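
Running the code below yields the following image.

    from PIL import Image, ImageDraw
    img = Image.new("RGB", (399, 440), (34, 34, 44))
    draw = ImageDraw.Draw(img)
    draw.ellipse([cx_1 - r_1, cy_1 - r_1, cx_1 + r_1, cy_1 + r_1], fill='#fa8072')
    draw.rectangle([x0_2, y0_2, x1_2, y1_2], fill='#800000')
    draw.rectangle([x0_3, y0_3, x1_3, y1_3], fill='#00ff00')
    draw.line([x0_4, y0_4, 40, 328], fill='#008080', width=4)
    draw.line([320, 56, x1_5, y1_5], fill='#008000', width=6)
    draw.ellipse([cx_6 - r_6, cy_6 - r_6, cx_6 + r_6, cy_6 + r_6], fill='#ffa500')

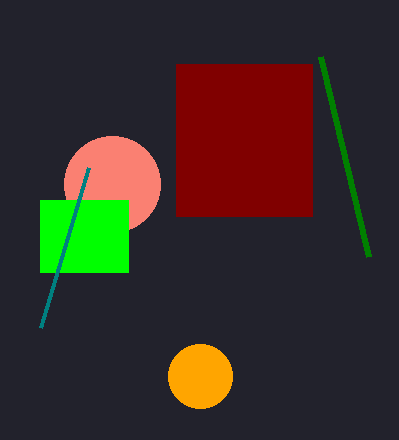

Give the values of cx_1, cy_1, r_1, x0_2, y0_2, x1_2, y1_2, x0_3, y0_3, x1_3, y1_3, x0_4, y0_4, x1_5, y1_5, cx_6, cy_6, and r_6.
cx_1 = 112; cy_1 = 184; r_1 = 48; x0_2 = 176; y0_2 = 64; x1_2 = 312; y1_2 = 216; x0_3 = 40; y0_3 = 200; x1_3 = 128; y1_3 = 272; x0_4 = 88; y0_4 = 168; x1_5 = 368; y1_5 = 256; cx_6 = 200; cy_6 = 376; r_6 = 32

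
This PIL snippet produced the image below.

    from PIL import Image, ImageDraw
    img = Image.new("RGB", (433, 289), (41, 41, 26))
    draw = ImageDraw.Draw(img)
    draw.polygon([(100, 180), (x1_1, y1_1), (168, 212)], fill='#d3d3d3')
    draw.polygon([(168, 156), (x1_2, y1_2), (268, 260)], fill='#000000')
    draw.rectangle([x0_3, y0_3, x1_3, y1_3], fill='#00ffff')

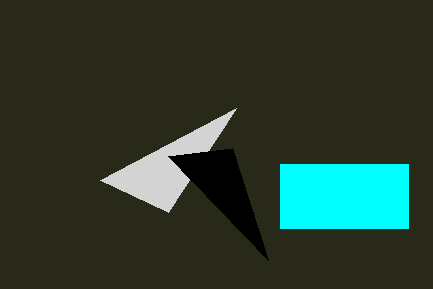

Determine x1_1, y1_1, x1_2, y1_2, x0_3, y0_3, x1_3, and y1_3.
x1_1 = 236
y1_1 = 108
x1_2 = 232
y1_2 = 148
x0_3 = 280
y0_3 = 164
x1_3 = 408
y1_3 = 228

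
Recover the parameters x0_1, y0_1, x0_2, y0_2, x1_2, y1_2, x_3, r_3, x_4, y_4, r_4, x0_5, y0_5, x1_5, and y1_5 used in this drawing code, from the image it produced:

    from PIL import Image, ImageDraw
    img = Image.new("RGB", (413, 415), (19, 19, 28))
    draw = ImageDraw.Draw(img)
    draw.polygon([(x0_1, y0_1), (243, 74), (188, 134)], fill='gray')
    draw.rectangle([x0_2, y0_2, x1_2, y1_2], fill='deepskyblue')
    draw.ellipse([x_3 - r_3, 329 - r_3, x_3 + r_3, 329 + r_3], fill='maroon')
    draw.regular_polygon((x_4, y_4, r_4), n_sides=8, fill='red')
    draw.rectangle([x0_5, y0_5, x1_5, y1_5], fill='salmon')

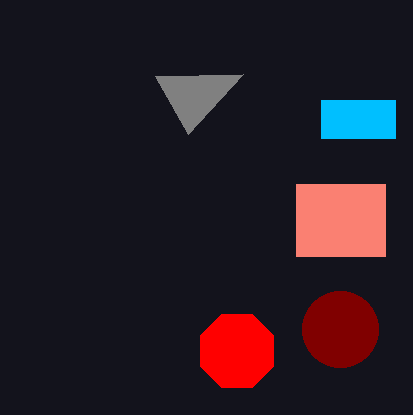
x0_1 = 155
y0_1 = 76
x0_2 = 321
y0_2 = 100
x1_2 = 395
y1_2 = 138
x_3 = 340
r_3 = 38
x_4 = 237
y_4 = 351
r_4 = 40
x0_5 = 296
y0_5 = 184
x1_5 = 385
y1_5 = 256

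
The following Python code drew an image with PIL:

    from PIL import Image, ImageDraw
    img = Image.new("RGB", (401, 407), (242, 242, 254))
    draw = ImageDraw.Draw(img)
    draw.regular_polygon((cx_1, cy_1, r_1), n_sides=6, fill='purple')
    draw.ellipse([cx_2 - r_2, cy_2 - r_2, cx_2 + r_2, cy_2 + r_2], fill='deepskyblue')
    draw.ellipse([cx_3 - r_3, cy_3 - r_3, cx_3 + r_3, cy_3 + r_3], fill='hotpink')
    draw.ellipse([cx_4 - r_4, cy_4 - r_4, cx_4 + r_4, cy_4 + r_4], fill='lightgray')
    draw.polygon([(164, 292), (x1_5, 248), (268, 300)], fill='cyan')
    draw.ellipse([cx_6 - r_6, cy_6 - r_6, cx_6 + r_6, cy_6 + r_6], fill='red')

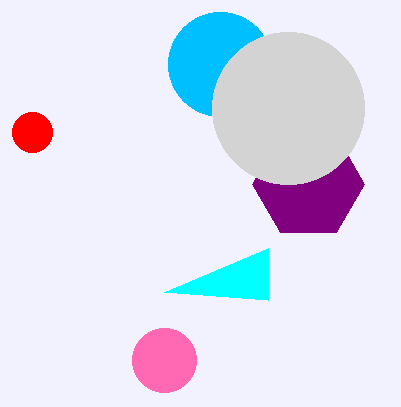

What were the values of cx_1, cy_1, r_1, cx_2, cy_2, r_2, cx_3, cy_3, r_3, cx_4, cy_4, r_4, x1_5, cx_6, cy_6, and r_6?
cx_1 = 308
cy_1 = 184
r_1 = 56
cx_2 = 220
cy_2 = 64
r_2 = 52
cx_3 = 164
cy_3 = 360
r_3 = 32
cx_4 = 288
cy_4 = 108
r_4 = 76
x1_5 = 268
cx_6 = 32
cy_6 = 132
r_6 = 20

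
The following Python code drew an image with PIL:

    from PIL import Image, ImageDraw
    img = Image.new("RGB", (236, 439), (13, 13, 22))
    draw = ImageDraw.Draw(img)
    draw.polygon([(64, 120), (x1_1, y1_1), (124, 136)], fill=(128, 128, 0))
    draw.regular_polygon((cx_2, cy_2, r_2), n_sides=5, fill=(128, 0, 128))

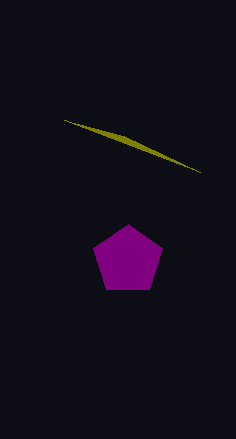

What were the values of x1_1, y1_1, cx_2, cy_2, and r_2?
x1_1 = 200
y1_1 = 172
cx_2 = 128
cy_2 = 260
r_2 = 36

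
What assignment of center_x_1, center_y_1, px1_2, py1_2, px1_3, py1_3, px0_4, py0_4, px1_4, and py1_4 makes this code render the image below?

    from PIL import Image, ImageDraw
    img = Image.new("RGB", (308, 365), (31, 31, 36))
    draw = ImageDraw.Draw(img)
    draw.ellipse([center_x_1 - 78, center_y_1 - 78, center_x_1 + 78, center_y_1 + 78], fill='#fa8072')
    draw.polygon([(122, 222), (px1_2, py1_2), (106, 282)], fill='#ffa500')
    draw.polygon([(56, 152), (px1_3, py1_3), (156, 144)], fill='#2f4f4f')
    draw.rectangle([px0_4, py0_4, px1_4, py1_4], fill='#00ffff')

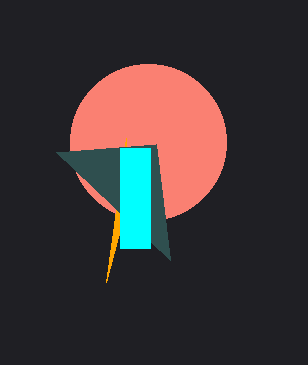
center_x_1 = 148; center_y_1 = 142; px1_2 = 126; py1_2 = 138; px1_3 = 170; py1_3 = 260; px0_4 = 120; py0_4 = 148; px1_4 = 150; py1_4 = 248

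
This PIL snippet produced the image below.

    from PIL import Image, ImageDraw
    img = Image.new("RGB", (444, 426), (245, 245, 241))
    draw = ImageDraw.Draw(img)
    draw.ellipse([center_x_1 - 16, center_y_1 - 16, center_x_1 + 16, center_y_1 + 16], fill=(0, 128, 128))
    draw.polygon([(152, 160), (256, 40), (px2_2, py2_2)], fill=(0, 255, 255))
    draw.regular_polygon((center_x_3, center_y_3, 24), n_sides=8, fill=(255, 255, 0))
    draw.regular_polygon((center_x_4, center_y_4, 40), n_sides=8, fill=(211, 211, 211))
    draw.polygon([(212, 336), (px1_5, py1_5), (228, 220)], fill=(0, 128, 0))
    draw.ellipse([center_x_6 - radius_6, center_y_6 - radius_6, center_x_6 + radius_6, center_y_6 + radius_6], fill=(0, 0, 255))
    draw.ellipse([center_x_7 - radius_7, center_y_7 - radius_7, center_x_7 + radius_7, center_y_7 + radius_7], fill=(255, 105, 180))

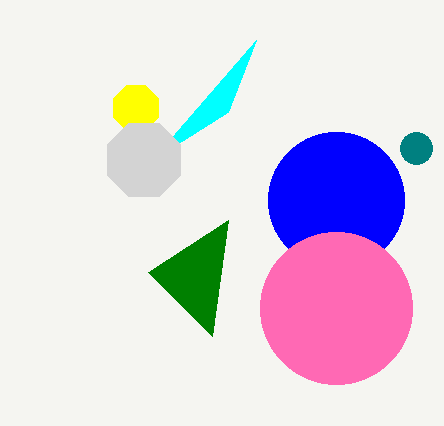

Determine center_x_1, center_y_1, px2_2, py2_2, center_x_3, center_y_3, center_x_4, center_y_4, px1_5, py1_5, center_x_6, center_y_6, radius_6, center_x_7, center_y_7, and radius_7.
center_x_1 = 416; center_y_1 = 148; px2_2 = 228; py2_2 = 112; center_x_3 = 136; center_y_3 = 108; center_x_4 = 144; center_y_4 = 160; px1_5 = 148; py1_5 = 272; center_x_6 = 336; center_y_6 = 200; radius_6 = 68; center_x_7 = 336; center_y_7 = 308; radius_7 = 76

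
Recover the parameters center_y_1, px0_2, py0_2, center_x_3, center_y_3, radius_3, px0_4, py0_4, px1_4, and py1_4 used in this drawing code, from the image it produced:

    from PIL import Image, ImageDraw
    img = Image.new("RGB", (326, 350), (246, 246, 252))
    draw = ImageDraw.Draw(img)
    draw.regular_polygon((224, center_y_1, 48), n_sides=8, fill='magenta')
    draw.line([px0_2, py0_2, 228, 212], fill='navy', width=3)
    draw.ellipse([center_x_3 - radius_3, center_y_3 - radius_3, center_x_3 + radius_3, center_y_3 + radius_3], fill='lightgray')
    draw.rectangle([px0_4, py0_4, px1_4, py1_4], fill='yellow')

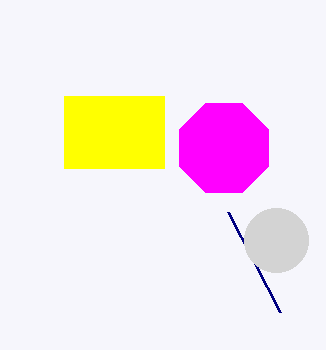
center_y_1 = 148; px0_2 = 280; py0_2 = 312; center_x_3 = 276; center_y_3 = 240; radius_3 = 32; px0_4 = 64; py0_4 = 96; px1_4 = 164; py1_4 = 168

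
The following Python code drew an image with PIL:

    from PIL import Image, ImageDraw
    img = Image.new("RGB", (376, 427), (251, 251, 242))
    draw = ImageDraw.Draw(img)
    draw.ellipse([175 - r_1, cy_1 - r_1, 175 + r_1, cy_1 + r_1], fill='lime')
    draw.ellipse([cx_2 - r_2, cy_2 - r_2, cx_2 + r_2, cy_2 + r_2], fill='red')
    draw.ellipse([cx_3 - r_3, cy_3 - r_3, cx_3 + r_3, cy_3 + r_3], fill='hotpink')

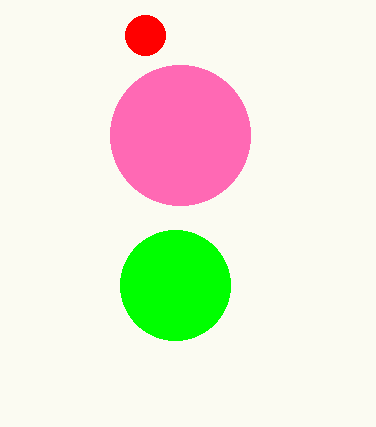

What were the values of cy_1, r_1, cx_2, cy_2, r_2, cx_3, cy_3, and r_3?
cy_1 = 285; r_1 = 55; cx_2 = 145; cy_2 = 35; r_2 = 20; cx_3 = 180; cy_3 = 135; r_3 = 70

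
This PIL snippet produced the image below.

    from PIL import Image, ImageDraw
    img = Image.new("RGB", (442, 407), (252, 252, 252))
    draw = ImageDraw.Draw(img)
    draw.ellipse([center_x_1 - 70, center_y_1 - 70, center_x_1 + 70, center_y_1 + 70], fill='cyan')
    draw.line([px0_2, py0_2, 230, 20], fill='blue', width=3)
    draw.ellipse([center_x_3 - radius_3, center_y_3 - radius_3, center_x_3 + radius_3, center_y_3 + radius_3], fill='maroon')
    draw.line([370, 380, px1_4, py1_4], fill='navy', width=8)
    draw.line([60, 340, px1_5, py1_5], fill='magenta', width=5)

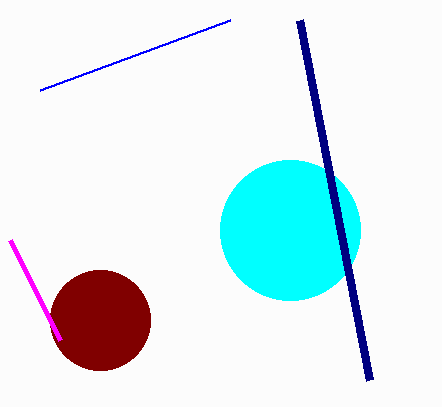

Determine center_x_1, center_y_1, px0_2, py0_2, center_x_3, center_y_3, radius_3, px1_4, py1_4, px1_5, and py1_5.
center_x_1 = 290
center_y_1 = 230
px0_2 = 40
py0_2 = 90
center_x_3 = 100
center_y_3 = 320
radius_3 = 50
px1_4 = 300
py1_4 = 20
px1_5 = 10
py1_5 = 240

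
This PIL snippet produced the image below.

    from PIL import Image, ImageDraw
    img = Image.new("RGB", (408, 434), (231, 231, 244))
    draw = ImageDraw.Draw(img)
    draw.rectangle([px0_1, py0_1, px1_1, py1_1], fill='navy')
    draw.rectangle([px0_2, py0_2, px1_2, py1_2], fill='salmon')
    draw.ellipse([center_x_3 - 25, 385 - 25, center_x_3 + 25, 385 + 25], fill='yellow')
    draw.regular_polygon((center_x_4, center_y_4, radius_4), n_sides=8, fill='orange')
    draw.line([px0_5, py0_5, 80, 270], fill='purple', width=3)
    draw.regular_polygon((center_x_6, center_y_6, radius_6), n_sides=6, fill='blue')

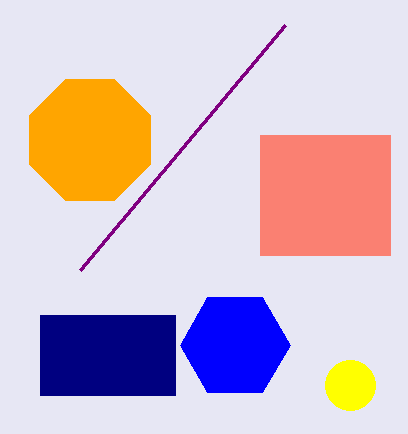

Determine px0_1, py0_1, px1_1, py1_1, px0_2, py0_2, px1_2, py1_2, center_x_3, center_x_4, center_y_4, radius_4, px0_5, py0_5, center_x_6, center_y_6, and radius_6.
px0_1 = 40, py0_1 = 315, px1_1 = 175, py1_1 = 395, px0_2 = 260, py0_2 = 135, px1_2 = 390, py1_2 = 255, center_x_3 = 350, center_x_4 = 90, center_y_4 = 140, radius_4 = 65, px0_5 = 285, py0_5 = 25, center_x_6 = 235, center_y_6 = 345, radius_6 = 55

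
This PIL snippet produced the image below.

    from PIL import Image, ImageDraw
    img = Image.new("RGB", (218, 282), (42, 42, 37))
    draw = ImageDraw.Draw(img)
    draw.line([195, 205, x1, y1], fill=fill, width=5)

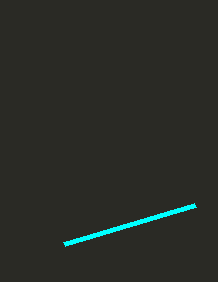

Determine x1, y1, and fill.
x1 = 64; y1 = 244; fill = 'cyan'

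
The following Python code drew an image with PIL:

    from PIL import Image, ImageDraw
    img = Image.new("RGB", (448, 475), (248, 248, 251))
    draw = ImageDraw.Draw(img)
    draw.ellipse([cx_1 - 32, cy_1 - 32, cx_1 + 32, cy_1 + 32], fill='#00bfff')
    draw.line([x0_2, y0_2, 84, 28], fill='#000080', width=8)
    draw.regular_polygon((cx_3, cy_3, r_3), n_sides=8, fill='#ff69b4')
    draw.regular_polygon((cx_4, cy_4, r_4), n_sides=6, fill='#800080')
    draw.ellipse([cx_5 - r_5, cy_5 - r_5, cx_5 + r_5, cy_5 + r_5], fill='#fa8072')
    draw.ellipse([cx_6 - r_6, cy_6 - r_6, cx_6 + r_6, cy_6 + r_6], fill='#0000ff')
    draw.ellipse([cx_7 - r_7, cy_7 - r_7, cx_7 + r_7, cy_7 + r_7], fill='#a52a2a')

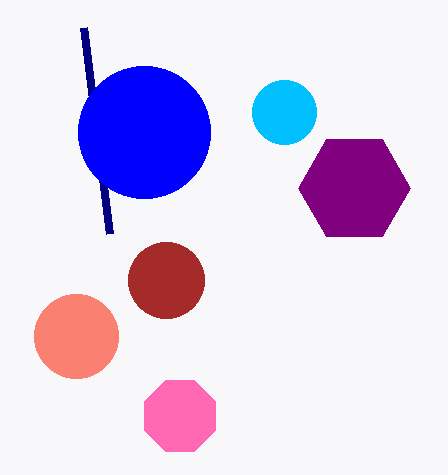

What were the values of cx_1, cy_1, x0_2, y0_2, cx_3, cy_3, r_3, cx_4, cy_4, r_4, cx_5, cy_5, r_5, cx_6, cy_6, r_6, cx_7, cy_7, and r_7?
cx_1 = 284
cy_1 = 112
x0_2 = 110
y0_2 = 234
cx_3 = 180
cy_3 = 416
r_3 = 38
cx_4 = 354
cy_4 = 188
r_4 = 56
cx_5 = 76
cy_5 = 336
r_5 = 42
cx_6 = 144
cy_6 = 132
r_6 = 66
cx_7 = 166
cy_7 = 280
r_7 = 38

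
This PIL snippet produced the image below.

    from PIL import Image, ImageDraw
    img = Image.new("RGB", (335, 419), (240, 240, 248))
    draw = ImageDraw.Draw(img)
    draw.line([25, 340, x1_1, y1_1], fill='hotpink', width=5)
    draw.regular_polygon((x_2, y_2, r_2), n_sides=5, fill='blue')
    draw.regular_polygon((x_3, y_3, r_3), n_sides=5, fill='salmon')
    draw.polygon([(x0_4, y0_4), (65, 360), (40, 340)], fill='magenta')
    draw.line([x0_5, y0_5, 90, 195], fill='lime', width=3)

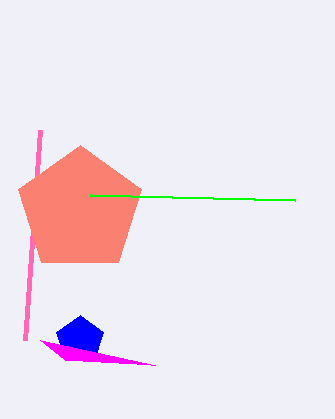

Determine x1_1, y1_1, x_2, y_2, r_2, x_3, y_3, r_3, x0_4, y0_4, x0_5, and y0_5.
x1_1 = 40; y1_1 = 130; x_2 = 80; y_2 = 340; r_2 = 25; x_3 = 80; y_3 = 210; r_3 = 65; x0_4 = 155; y0_4 = 365; x0_5 = 295; y0_5 = 200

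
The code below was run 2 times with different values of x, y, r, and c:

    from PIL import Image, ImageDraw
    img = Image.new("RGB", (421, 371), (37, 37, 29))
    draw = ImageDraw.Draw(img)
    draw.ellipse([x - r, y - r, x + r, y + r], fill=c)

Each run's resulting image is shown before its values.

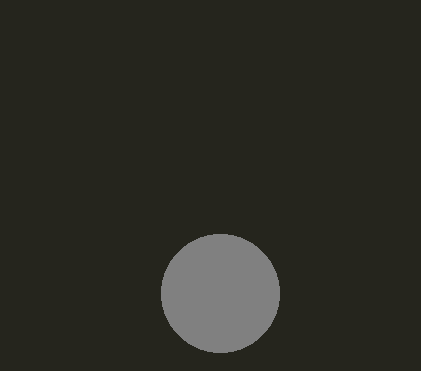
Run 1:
x = 220; y = 293; r = 59; c = 'gray'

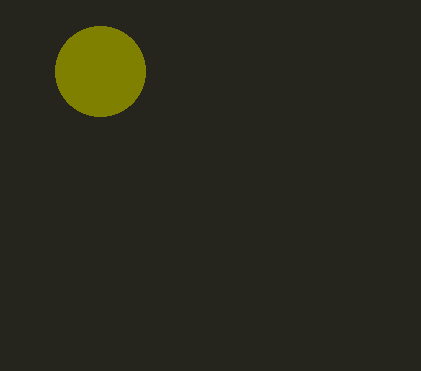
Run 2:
x = 100; y = 71; r = 45; c = 'olive'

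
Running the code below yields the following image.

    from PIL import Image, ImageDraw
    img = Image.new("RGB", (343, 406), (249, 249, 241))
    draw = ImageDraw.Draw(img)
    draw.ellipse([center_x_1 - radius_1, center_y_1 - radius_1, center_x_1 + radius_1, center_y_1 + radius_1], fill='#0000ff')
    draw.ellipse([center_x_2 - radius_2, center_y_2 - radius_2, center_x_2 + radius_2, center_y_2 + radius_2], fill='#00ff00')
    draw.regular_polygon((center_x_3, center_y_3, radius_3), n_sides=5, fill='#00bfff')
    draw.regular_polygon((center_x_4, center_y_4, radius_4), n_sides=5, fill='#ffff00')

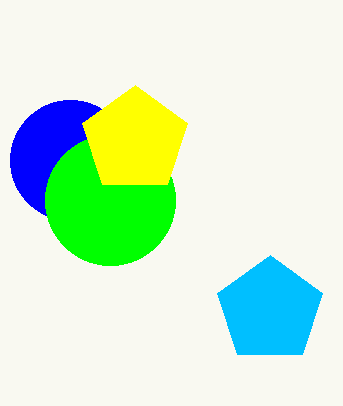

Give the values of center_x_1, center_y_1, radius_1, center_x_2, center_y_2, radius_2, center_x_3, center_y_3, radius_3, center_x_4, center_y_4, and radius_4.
center_x_1 = 70, center_y_1 = 160, radius_1 = 60, center_x_2 = 110, center_y_2 = 200, radius_2 = 65, center_x_3 = 270, center_y_3 = 310, radius_3 = 55, center_x_4 = 135, center_y_4 = 140, radius_4 = 55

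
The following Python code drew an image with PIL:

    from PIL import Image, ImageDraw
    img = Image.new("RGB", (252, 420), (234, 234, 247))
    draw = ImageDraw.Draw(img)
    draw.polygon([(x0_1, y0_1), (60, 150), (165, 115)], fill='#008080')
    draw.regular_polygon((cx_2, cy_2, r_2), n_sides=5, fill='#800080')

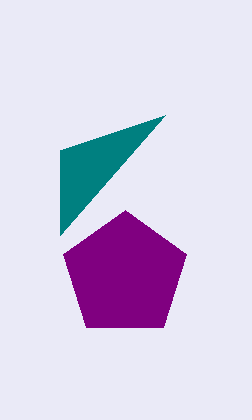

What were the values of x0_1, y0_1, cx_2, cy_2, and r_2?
x0_1 = 60, y0_1 = 235, cx_2 = 125, cy_2 = 275, r_2 = 65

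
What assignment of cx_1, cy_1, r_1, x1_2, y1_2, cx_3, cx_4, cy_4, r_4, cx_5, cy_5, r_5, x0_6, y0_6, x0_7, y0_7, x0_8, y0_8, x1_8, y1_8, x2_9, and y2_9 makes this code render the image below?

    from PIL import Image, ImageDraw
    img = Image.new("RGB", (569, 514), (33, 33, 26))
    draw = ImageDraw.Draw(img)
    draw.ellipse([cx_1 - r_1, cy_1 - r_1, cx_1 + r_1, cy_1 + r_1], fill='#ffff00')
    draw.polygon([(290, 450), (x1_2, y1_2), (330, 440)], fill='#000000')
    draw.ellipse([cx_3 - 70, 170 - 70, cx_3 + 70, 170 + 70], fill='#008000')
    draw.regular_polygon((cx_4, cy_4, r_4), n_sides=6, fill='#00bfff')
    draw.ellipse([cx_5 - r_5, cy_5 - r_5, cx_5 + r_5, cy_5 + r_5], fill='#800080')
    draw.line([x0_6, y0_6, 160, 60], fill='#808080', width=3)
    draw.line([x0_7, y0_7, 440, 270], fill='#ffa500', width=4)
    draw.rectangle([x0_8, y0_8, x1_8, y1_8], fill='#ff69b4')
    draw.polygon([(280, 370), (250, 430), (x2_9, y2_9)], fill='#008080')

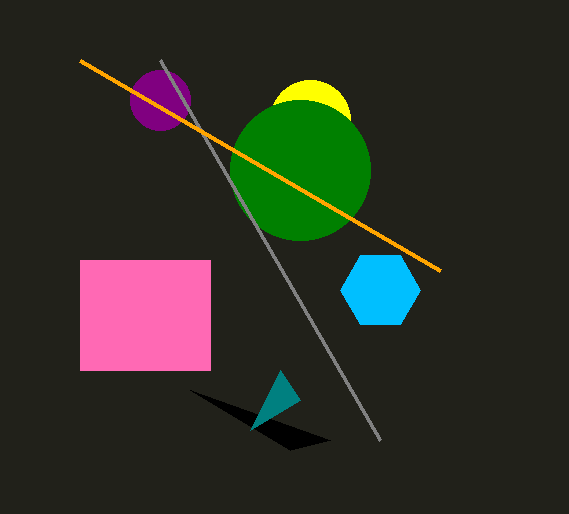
cx_1 = 310; cy_1 = 120; r_1 = 40; x1_2 = 190; y1_2 = 390; cx_3 = 300; cx_4 = 380; cy_4 = 290; r_4 = 40; cx_5 = 160; cy_5 = 100; r_5 = 30; x0_6 = 380; y0_6 = 440; x0_7 = 80; y0_7 = 60; x0_8 = 80; y0_8 = 260; x1_8 = 210; y1_8 = 370; x2_9 = 300; y2_9 = 400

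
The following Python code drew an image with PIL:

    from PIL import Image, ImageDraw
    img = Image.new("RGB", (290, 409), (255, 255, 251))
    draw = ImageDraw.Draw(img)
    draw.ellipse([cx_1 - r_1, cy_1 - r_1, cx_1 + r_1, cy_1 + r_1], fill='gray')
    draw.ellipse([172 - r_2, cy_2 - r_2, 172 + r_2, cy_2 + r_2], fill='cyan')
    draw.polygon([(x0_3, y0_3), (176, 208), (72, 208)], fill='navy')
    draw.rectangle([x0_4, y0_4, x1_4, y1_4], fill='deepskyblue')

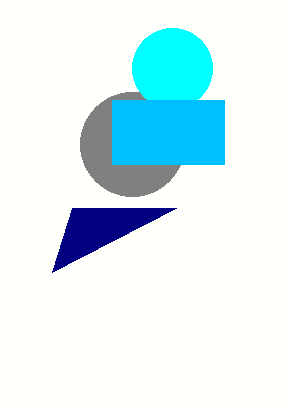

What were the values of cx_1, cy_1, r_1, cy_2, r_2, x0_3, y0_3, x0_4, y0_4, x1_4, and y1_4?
cx_1 = 132
cy_1 = 144
r_1 = 52
cy_2 = 68
r_2 = 40
x0_3 = 52
y0_3 = 272
x0_4 = 112
y0_4 = 100
x1_4 = 224
y1_4 = 164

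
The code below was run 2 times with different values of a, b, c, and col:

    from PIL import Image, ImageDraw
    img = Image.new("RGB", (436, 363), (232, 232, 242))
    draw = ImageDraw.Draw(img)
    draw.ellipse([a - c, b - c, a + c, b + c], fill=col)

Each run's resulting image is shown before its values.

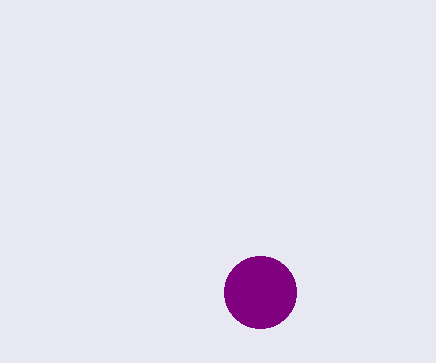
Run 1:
a = 260
b = 292
c = 36
col = 'purple'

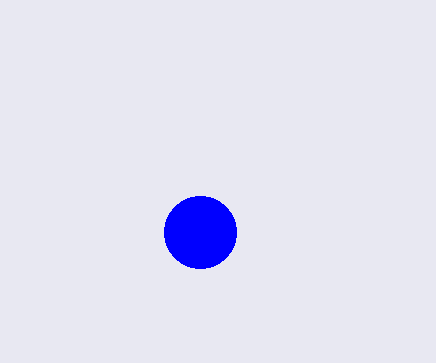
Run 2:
a = 200
b = 232
c = 36
col = 'blue'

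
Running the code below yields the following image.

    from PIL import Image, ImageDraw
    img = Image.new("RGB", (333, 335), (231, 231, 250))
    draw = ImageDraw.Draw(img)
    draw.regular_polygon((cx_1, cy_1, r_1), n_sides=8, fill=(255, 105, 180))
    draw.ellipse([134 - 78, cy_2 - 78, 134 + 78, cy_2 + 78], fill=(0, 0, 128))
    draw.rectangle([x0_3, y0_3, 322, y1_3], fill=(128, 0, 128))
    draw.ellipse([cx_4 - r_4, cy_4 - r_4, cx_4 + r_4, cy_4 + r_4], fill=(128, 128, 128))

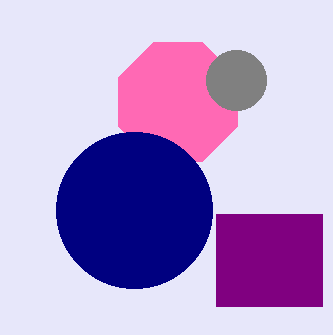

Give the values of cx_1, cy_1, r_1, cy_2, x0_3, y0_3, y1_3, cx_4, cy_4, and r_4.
cx_1 = 178, cy_1 = 102, r_1 = 64, cy_2 = 210, x0_3 = 216, y0_3 = 214, y1_3 = 306, cx_4 = 236, cy_4 = 80, r_4 = 30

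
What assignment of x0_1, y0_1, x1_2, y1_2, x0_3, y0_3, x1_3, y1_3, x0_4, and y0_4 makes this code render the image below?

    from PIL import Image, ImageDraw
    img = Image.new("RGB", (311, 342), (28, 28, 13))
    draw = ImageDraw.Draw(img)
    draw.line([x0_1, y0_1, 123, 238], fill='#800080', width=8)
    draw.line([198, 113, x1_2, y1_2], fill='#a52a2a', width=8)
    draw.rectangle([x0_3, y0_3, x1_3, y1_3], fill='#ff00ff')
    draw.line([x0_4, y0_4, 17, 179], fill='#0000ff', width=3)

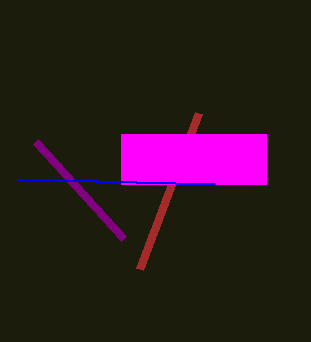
x0_1 = 35, y0_1 = 141, x1_2 = 139, y1_2 = 269, x0_3 = 121, y0_3 = 134, x1_3 = 266, y1_3 = 184, x0_4 = 215, y0_4 = 184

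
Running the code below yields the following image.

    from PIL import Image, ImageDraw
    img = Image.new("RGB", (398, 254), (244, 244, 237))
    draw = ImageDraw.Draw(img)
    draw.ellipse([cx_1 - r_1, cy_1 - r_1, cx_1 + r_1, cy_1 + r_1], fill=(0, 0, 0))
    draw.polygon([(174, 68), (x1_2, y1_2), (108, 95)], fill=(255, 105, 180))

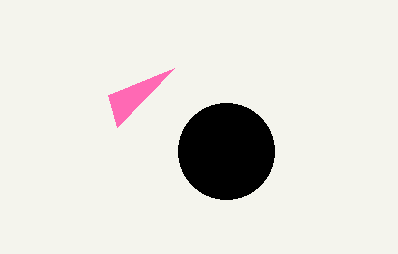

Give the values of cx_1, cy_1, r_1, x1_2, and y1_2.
cx_1 = 226
cy_1 = 151
r_1 = 48
x1_2 = 117
y1_2 = 127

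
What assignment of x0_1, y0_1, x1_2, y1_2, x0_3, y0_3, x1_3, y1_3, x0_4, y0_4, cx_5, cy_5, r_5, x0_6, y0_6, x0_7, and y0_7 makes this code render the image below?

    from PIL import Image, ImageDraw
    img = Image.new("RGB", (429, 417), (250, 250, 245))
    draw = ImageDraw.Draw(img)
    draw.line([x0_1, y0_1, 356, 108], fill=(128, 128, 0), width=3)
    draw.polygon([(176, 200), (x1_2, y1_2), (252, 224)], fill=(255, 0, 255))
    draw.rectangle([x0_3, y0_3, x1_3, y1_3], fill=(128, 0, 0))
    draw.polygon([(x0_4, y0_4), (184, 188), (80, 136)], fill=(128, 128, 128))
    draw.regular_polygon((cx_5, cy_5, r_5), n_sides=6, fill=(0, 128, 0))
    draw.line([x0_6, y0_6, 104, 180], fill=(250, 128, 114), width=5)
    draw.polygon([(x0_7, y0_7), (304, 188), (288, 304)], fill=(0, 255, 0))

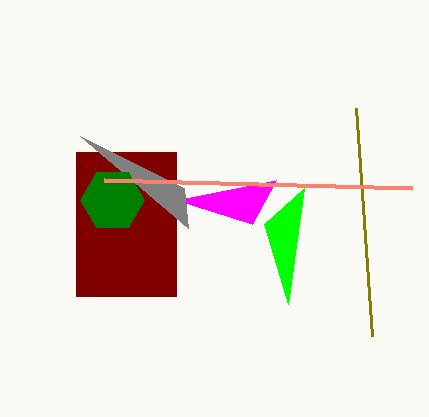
x0_1 = 372; y0_1 = 336; x1_2 = 276; y1_2 = 180; x0_3 = 76; y0_3 = 152; x1_3 = 176; y1_3 = 296; x0_4 = 188; y0_4 = 228; cx_5 = 112; cy_5 = 200; r_5 = 32; x0_6 = 412; y0_6 = 188; x0_7 = 264; y0_7 = 224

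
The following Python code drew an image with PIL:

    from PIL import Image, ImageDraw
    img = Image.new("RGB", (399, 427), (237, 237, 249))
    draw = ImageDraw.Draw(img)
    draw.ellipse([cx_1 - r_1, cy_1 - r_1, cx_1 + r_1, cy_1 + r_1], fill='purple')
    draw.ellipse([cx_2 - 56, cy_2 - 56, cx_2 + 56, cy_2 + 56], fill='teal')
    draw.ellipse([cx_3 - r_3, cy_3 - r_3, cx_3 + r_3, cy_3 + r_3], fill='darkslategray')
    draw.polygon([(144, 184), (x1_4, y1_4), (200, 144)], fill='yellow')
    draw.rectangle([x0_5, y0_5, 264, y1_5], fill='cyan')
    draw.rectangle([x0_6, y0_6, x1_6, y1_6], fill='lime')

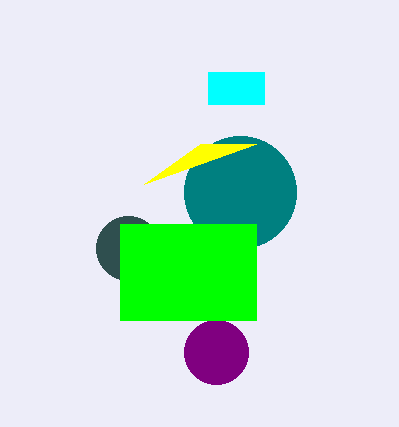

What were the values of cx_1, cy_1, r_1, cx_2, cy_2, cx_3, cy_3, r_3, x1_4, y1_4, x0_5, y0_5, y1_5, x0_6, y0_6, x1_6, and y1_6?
cx_1 = 216; cy_1 = 352; r_1 = 32; cx_2 = 240; cy_2 = 192; cx_3 = 128; cy_3 = 248; r_3 = 32; x1_4 = 256; y1_4 = 144; x0_5 = 208; y0_5 = 72; y1_5 = 104; x0_6 = 120; y0_6 = 224; x1_6 = 256; y1_6 = 320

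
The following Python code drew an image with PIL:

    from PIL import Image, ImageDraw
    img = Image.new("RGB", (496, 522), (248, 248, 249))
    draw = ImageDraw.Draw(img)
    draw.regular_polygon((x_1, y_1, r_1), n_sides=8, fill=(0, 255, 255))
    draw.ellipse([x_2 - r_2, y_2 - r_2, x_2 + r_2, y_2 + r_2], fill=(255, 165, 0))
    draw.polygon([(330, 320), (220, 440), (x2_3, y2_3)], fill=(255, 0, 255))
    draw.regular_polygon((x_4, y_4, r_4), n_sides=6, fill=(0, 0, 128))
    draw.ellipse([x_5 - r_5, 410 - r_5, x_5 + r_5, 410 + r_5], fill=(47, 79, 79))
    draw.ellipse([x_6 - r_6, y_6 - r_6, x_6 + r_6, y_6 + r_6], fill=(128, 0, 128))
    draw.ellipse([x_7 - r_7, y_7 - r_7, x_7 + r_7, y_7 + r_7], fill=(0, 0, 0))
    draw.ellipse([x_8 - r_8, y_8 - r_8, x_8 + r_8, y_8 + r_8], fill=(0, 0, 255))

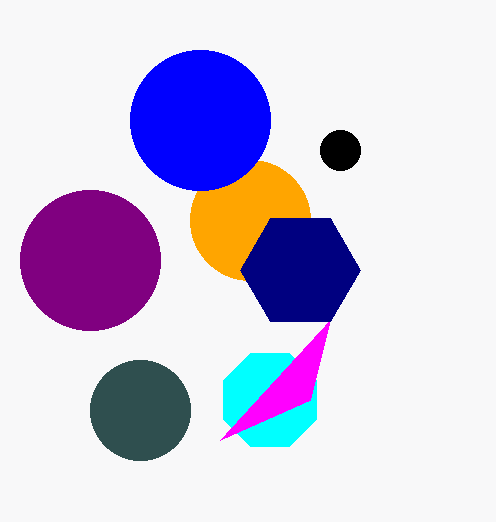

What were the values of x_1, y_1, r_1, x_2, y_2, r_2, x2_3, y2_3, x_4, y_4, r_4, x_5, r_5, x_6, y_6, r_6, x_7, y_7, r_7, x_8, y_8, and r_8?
x_1 = 270, y_1 = 400, r_1 = 50, x_2 = 250, y_2 = 220, r_2 = 60, x2_3 = 310, y2_3 = 400, x_4 = 300, y_4 = 270, r_4 = 60, x_5 = 140, r_5 = 50, x_6 = 90, y_6 = 260, r_6 = 70, x_7 = 340, y_7 = 150, r_7 = 20, x_8 = 200, y_8 = 120, r_8 = 70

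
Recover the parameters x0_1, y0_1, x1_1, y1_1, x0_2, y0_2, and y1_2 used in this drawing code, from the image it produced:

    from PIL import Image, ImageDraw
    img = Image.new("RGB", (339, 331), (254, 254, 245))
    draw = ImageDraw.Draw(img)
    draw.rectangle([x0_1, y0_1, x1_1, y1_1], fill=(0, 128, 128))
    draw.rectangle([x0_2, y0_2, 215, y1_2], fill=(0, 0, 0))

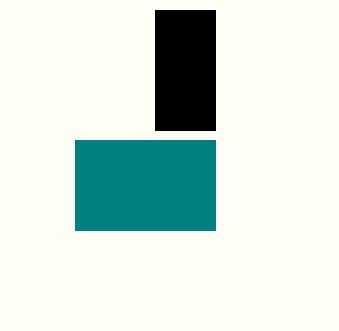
x0_1 = 75
y0_1 = 140
x1_1 = 215
y1_1 = 230
x0_2 = 155
y0_2 = 10
y1_2 = 130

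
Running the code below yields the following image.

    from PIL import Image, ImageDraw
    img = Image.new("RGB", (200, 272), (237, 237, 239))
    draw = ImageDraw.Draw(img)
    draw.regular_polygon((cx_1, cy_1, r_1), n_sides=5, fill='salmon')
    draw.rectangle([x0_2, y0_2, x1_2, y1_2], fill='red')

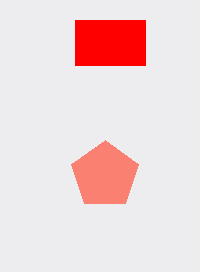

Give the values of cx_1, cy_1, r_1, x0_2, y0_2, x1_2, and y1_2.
cx_1 = 105; cy_1 = 175; r_1 = 35; x0_2 = 75; y0_2 = 20; x1_2 = 145; y1_2 = 65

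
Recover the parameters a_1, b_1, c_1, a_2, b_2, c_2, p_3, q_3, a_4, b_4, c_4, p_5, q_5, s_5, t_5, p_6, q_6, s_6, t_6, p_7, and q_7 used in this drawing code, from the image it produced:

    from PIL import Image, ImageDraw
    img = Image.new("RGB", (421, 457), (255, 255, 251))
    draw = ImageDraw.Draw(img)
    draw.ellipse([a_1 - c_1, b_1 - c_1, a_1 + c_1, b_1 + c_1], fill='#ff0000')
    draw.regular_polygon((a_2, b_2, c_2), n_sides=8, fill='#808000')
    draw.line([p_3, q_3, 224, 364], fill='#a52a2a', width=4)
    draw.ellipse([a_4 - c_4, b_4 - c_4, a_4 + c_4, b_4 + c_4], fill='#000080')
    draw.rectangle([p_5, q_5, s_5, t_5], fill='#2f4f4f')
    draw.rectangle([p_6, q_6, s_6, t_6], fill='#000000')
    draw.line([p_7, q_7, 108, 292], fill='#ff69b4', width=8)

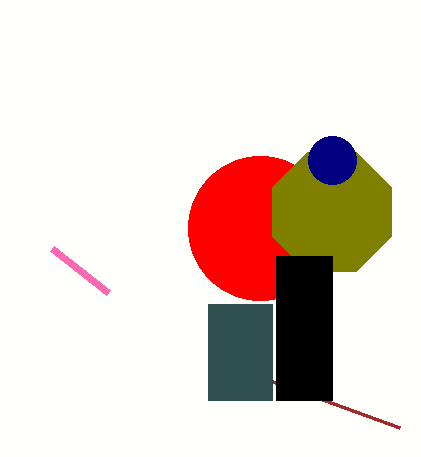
a_1 = 260
b_1 = 228
c_1 = 72
a_2 = 332
b_2 = 212
c_2 = 64
p_3 = 400
q_3 = 428
a_4 = 332
b_4 = 160
c_4 = 24
p_5 = 208
q_5 = 304
s_5 = 272
t_5 = 400
p_6 = 276
q_6 = 256
s_6 = 332
t_6 = 400
p_7 = 52
q_7 = 248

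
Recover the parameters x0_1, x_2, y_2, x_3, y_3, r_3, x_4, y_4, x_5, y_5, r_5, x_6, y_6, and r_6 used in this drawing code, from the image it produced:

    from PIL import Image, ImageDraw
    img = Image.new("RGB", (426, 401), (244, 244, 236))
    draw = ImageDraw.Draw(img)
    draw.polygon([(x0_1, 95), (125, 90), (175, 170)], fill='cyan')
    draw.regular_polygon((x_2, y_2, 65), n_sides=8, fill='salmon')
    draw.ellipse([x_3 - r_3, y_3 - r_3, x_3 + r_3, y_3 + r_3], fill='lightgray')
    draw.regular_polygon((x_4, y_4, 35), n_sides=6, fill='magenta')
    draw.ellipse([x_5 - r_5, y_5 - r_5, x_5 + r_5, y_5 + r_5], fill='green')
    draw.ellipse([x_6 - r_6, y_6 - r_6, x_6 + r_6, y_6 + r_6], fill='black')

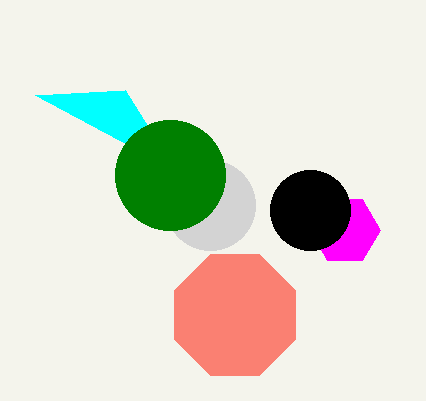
x0_1 = 35
x_2 = 235
y_2 = 315
x_3 = 210
y_3 = 205
r_3 = 45
x_4 = 345
y_4 = 230
x_5 = 170
y_5 = 175
r_5 = 55
x_6 = 310
y_6 = 210
r_6 = 40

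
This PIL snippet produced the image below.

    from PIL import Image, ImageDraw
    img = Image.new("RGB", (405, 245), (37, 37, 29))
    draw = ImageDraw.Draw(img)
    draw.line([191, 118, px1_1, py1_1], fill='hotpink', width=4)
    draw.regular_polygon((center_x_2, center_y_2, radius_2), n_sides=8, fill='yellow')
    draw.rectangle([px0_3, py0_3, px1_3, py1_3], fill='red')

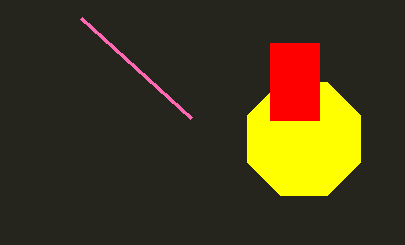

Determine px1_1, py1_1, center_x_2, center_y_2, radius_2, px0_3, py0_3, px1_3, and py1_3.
px1_1 = 81; py1_1 = 18; center_x_2 = 304; center_y_2 = 139; radius_2 = 61; px0_3 = 270; py0_3 = 43; px1_3 = 319; py1_3 = 120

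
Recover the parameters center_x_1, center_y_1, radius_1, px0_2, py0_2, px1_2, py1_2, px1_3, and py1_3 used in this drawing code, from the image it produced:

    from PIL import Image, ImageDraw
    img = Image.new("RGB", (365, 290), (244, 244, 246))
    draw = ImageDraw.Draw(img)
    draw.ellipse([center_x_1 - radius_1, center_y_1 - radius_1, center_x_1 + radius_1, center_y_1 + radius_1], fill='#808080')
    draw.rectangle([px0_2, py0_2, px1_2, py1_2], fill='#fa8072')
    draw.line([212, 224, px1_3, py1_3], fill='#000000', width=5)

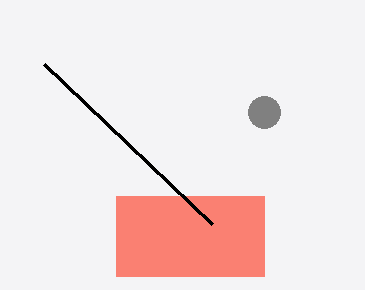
center_x_1 = 264
center_y_1 = 112
radius_1 = 16
px0_2 = 116
py0_2 = 196
px1_2 = 264
py1_2 = 276
px1_3 = 44
py1_3 = 64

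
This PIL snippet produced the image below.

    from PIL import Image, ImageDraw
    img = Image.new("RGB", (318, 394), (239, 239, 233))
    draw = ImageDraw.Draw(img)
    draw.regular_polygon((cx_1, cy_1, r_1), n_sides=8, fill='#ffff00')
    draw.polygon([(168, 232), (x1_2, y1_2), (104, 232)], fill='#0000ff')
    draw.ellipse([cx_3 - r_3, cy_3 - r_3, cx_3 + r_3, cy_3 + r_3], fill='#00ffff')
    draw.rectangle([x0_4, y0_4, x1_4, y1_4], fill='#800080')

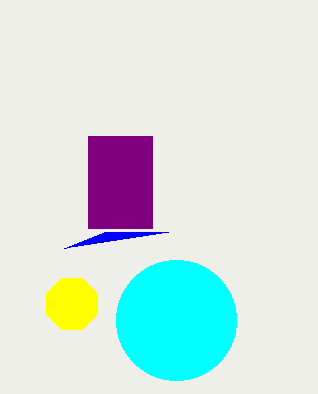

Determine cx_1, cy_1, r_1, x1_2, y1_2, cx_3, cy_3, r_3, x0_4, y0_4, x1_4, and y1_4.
cx_1 = 72; cy_1 = 304; r_1 = 28; x1_2 = 64; y1_2 = 248; cx_3 = 176; cy_3 = 320; r_3 = 60; x0_4 = 88; y0_4 = 136; x1_4 = 152; y1_4 = 228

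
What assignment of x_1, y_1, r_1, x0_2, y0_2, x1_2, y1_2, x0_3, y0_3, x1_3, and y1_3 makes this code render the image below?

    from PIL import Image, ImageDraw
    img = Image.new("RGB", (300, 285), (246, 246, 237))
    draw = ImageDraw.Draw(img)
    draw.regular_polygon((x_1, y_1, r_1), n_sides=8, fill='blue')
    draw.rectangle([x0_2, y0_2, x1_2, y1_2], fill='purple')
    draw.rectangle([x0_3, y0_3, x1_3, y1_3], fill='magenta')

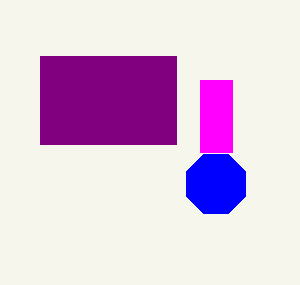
x_1 = 216; y_1 = 184; r_1 = 32; x0_2 = 40; y0_2 = 56; x1_2 = 176; y1_2 = 144; x0_3 = 200; y0_3 = 80; x1_3 = 232; y1_3 = 152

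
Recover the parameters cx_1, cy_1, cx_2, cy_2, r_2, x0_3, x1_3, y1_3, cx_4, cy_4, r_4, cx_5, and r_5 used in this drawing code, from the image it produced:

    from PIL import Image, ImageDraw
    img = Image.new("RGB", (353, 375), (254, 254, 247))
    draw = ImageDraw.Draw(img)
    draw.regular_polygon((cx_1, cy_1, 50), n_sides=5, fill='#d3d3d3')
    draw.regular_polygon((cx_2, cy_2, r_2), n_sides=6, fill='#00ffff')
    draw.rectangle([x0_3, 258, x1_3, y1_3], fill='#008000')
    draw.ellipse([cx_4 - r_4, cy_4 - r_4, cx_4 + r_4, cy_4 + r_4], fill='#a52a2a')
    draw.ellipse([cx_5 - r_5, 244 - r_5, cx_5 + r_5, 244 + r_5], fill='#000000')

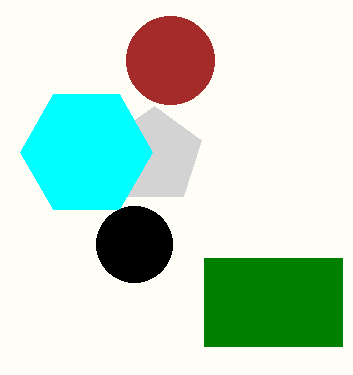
cx_1 = 154; cy_1 = 156; cx_2 = 86; cy_2 = 152; r_2 = 66; x0_3 = 204; x1_3 = 342; y1_3 = 346; cx_4 = 170; cy_4 = 60; r_4 = 44; cx_5 = 134; r_5 = 38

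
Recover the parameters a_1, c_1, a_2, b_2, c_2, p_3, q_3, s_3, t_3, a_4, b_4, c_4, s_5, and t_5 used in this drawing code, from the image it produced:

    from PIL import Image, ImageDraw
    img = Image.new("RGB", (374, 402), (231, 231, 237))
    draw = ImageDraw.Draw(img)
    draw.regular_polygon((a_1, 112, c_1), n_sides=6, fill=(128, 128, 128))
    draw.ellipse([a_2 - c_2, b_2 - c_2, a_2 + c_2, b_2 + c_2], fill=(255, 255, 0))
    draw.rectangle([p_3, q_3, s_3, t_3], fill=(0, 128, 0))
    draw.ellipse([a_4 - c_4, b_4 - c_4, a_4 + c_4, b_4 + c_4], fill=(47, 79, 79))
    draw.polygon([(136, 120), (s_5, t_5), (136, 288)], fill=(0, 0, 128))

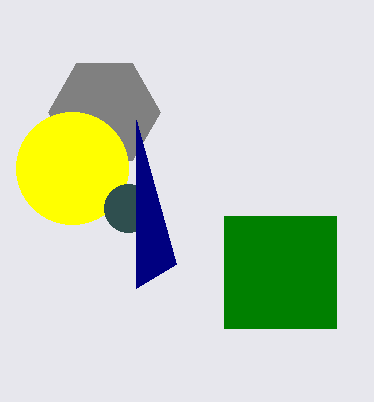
a_1 = 104, c_1 = 56, a_2 = 72, b_2 = 168, c_2 = 56, p_3 = 224, q_3 = 216, s_3 = 336, t_3 = 328, a_4 = 128, b_4 = 208, c_4 = 24, s_5 = 176, t_5 = 264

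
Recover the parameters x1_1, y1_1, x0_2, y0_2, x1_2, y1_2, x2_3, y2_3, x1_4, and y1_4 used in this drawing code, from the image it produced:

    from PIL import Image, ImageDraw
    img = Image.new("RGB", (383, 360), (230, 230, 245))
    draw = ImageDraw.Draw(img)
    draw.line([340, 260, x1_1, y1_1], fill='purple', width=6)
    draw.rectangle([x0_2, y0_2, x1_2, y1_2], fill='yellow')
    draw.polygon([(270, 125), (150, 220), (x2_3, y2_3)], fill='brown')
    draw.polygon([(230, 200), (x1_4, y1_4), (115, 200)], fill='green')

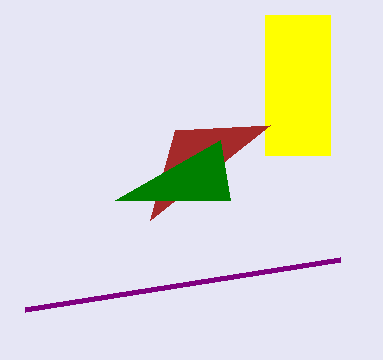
x1_1 = 25; y1_1 = 310; x0_2 = 265; y0_2 = 15; x1_2 = 330; y1_2 = 155; x2_3 = 175; y2_3 = 130; x1_4 = 220; y1_4 = 140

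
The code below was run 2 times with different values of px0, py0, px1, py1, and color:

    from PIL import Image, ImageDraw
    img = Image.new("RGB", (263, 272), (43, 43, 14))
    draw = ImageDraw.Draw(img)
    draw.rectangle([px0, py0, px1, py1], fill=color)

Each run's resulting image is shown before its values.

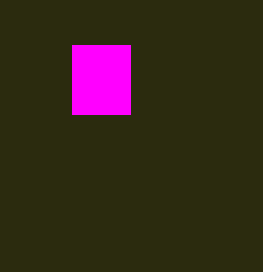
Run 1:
px0 = 72, py0 = 45, px1 = 130, py1 = 114, color = 'magenta'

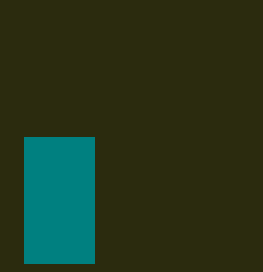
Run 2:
px0 = 24; py0 = 137; px1 = 94; py1 = 263; color = 'teal'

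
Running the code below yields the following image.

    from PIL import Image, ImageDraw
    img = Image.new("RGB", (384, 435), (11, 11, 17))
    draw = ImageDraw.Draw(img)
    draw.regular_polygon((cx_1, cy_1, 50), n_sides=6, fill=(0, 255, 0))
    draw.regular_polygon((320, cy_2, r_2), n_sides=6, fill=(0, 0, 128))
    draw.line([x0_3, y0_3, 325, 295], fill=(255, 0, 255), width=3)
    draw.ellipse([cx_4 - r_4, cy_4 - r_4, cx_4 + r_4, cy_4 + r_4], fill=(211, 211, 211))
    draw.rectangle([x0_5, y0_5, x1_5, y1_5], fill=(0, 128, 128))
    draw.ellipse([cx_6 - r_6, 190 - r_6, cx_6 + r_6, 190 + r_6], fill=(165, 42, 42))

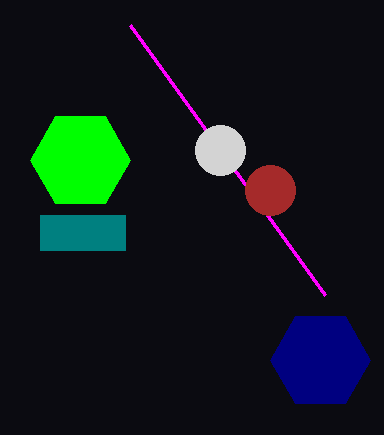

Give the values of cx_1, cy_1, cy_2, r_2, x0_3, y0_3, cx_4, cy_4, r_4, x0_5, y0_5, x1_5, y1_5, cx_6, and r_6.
cx_1 = 80, cy_1 = 160, cy_2 = 360, r_2 = 50, x0_3 = 130, y0_3 = 25, cx_4 = 220, cy_4 = 150, r_4 = 25, x0_5 = 40, y0_5 = 215, x1_5 = 125, y1_5 = 250, cx_6 = 270, r_6 = 25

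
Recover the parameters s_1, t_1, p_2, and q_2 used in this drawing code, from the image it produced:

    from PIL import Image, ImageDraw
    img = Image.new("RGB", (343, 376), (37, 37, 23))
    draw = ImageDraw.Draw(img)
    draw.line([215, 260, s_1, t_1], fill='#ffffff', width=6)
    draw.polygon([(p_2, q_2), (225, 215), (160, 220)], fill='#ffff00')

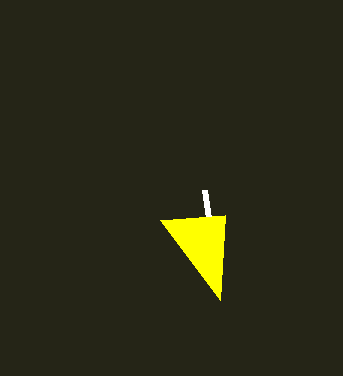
s_1 = 205; t_1 = 190; p_2 = 220; q_2 = 300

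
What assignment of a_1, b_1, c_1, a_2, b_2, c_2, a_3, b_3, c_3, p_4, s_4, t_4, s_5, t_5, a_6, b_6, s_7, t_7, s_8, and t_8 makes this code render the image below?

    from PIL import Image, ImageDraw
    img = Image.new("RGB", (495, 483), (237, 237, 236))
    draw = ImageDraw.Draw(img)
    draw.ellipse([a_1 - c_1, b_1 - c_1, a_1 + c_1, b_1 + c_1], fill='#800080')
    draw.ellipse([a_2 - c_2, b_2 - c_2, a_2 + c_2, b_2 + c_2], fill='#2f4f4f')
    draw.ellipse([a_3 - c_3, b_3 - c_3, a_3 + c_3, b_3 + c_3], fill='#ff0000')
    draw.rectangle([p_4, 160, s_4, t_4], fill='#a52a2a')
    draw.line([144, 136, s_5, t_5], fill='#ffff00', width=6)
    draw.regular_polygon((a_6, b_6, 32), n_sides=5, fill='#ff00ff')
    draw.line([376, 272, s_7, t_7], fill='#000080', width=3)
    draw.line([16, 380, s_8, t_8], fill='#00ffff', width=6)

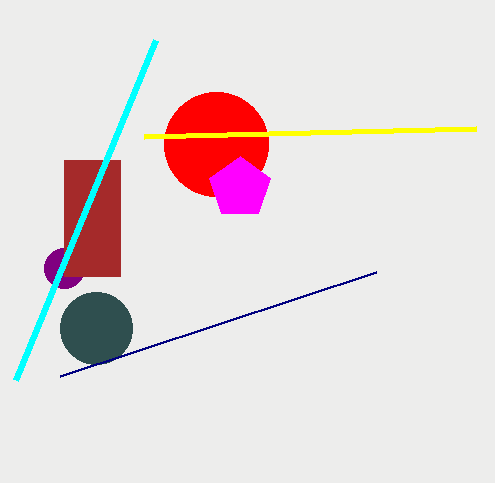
a_1 = 64, b_1 = 268, c_1 = 20, a_2 = 96, b_2 = 328, c_2 = 36, a_3 = 216, b_3 = 144, c_3 = 52, p_4 = 64, s_4 = 120, t_4 = 276, s_5 = 476, t_5 = 128, a_6 = 240, b_6 = 188, s_7 = 60, t_7 = 376, s_8 = 156, t_8 = 40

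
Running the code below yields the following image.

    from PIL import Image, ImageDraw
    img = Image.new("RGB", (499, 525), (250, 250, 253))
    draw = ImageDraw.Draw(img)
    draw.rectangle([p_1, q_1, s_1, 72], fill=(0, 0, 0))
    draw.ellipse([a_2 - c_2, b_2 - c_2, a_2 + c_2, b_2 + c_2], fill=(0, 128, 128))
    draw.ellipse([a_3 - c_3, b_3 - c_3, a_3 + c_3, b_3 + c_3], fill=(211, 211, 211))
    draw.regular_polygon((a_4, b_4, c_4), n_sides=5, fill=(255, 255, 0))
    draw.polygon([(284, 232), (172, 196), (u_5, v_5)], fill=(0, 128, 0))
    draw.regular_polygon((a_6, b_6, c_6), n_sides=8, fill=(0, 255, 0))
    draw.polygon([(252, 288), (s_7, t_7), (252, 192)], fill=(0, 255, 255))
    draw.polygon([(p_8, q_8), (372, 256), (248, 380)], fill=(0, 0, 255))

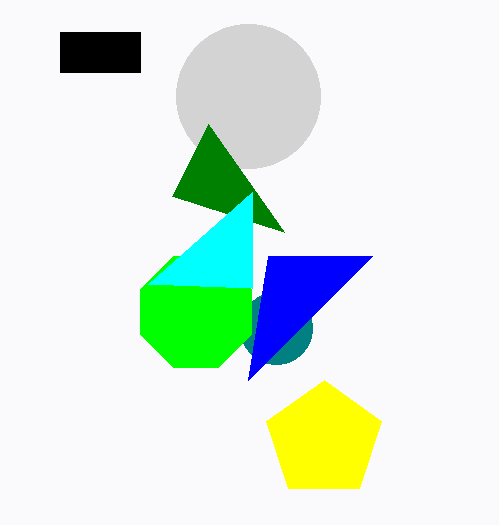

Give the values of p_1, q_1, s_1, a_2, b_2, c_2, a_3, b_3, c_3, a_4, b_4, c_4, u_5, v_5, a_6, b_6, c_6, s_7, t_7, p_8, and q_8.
p_1 = 60, q_1 = 32, s_1 = 140, a_2 = 276, b_2 = 328, c_2 = 36, a_3 = 248, b_3 = 96, c_3 = 72, a_4 = 324, b_4 = 440, c_4 = 60, u_5 = 208, v_5 = 124, a_6 = 196, b_6 = 312, c_6 = 60, s_7 = 148, t_7 = 284, p_8 = 268, q_8 = 256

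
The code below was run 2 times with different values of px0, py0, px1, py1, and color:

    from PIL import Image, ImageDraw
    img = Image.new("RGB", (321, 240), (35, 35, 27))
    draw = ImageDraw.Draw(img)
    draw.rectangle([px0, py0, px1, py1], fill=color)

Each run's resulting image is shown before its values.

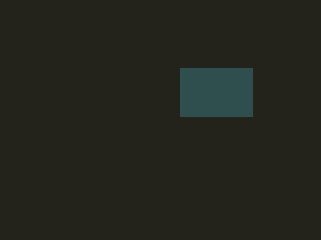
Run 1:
px0 = 180
py0 = 68
px1 = 252
py1 = 116
color = 'darkslategray'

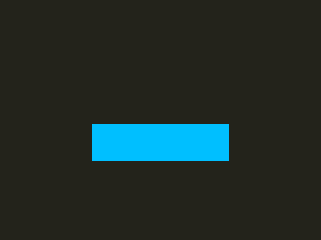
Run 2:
px0 = 92, py0 = 124, px1 = 228, py1 = 160, color = 'deepskyblue'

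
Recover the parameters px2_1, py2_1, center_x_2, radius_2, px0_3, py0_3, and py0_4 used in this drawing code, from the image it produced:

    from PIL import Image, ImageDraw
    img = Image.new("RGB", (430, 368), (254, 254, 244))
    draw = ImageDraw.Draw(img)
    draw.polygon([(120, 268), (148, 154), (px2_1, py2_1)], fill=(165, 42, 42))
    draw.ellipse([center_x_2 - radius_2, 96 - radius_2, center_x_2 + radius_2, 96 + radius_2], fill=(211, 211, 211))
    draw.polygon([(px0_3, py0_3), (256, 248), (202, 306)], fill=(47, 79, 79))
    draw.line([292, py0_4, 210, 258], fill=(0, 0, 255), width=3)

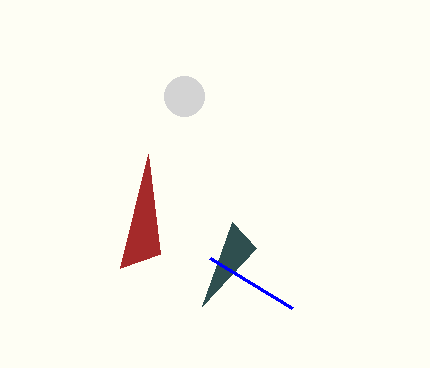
px2_1 = 160, py2_1 = 254, center_x_2 = 184, radius_2 = 20, px0_3 = 232, py0_3 = 222, py0_4 = 308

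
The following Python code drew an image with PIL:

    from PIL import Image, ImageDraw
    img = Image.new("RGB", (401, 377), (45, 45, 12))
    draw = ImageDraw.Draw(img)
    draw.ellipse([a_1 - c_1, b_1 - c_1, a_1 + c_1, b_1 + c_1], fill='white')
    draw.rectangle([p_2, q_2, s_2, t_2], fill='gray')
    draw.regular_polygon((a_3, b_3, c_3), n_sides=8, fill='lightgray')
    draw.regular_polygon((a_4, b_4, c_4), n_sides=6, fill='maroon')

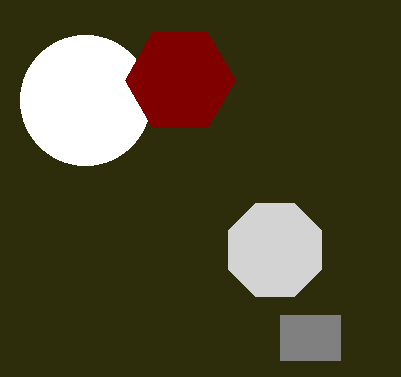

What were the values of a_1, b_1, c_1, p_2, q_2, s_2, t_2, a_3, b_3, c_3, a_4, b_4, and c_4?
a_1 = 85, b_1 = 100, c_1 = 65, p_2 = 280, q_2 = 315, s_2 = 340, t_2 = 360, a_3 = 275, b_3 = 250, c_3 = 50, a_4 = 180, b_4 = 80, c_4 = 55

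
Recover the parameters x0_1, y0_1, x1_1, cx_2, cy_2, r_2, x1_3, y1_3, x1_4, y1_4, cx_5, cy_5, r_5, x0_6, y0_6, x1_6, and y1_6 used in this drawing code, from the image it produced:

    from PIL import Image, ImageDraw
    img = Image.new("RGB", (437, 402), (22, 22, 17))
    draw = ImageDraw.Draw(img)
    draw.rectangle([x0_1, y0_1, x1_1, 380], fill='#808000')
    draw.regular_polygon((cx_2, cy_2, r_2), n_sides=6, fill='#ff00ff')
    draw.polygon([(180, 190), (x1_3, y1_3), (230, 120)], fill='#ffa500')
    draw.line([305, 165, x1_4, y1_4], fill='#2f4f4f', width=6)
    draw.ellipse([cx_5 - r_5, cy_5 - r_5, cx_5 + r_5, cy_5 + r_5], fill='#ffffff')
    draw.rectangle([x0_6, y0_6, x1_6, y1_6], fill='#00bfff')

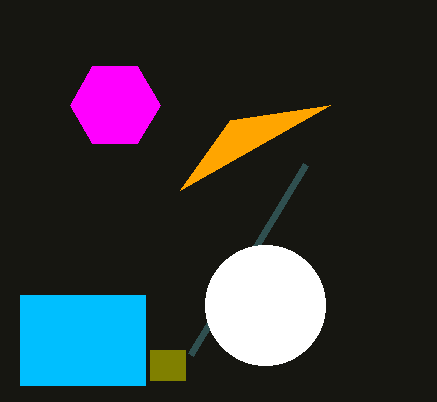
x0_1 = 150
y0_1 = 350
x1_1 = 185
cx_2 = 115
cy_2 = 105
r_2 = 45
x1_3 = 330
y1_3 = 105
x1_4 = 190
y1_4 = 355
cx_5 = 265
cy_5 = 305
r_5 = 60
x0_6 = 20
y0_6 = 295
x1_6 = 145
y1_6 = 385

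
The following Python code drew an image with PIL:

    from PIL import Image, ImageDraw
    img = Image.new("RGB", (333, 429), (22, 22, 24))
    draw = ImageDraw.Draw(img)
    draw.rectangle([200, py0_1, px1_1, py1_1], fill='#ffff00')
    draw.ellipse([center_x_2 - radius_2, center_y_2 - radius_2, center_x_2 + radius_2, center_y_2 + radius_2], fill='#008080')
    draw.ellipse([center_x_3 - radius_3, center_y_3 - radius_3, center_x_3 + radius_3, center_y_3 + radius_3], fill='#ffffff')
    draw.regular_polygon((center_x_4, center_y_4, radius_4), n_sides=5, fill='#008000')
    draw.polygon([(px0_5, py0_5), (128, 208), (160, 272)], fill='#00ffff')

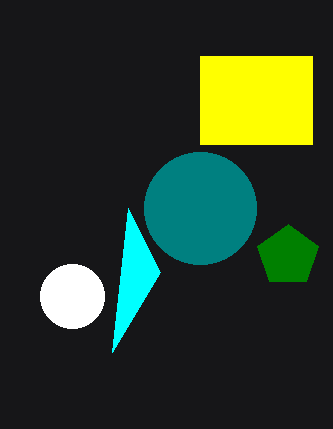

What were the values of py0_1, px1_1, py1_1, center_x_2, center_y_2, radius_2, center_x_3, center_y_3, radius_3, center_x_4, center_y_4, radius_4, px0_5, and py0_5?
py0_1 = 56; px1_1 = 312; py1_1 = 144; center_x_2 = 200; center_y_2 = 208; radius_2 = 56; center_x_3 = 72; center_y_3 = 296; radius_3 = 32; center_x_4 = 288; center_y_4 = 256; radius_4 = 32; px0_5 = 112; py0_5 = 352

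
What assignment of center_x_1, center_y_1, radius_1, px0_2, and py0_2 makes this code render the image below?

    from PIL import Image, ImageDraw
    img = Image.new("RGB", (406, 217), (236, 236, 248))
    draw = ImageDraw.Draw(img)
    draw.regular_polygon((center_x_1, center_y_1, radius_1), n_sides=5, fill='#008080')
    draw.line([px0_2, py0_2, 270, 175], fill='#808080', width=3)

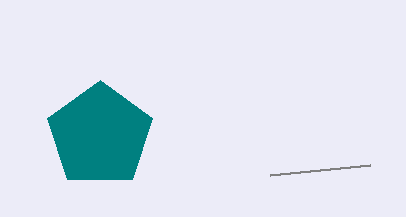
center_x_1 = 100, center_y_1 = 135, radius_1 = 55, px0_2 = 370, py0_2 = 165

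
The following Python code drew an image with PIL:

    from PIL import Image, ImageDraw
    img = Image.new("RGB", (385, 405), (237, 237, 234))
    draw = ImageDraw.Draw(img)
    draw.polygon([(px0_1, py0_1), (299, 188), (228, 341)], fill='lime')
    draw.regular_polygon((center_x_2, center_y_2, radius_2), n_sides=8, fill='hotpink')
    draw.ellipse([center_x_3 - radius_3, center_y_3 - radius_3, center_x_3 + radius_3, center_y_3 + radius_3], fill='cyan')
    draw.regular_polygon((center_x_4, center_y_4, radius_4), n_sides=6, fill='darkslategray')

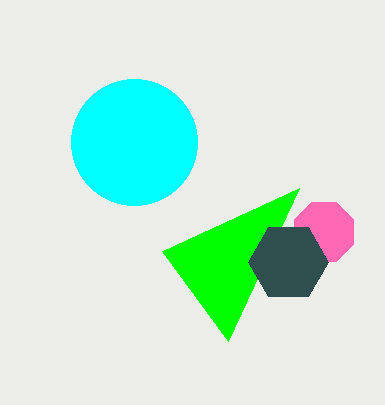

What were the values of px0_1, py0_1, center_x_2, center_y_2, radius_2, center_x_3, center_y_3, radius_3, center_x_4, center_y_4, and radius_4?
px0_1 = 162
py0_1 = 251
center_x_2 = 324
center_y_2 = 232
radius_2 = 32
center_x_3 = 134
center_y_3 = 142
radius_3 = 63
center_x_4 = 288
center_y_4 = 262
radius_4 = 40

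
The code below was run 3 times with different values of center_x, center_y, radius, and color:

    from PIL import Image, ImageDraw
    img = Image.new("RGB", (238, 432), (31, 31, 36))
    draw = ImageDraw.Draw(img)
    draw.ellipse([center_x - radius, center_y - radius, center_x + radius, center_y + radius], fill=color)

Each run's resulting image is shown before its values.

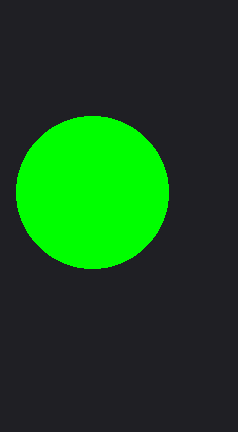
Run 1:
center_x = 92; center_y = 192; radius = 76; color = 'lime'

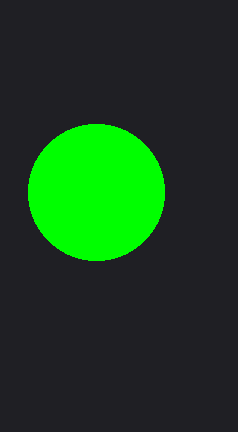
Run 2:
center_x = 96
center_y = 192
radius = 68
color = 'lime'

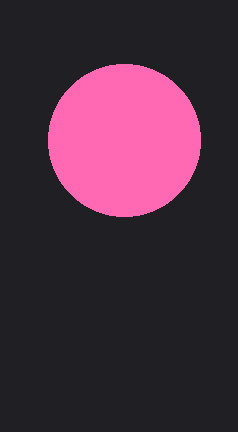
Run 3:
center_x = 124
center_y = 140
radius = 76
color = 'hotpink'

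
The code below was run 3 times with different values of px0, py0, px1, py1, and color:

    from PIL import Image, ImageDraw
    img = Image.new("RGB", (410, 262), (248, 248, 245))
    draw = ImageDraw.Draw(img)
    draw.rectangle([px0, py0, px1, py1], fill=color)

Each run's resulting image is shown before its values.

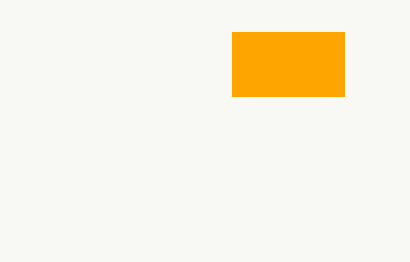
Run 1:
px0 = 232
py0 = 32
px1 = 344
py1 = 96
color = 'orange'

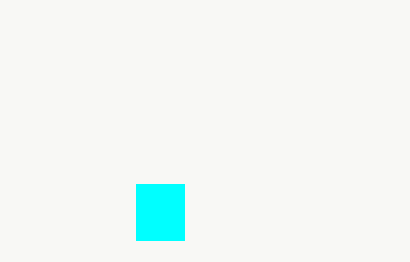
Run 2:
px0 = 136; py0 = 184; px1 = 184; py1 = 240; color = 'cyan'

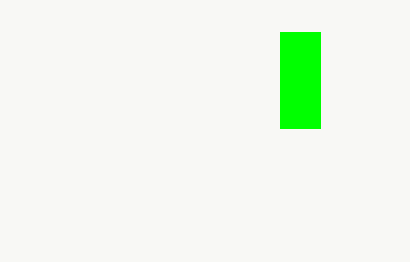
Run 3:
px0 = 280; py0 = 32; px1 = 320; py1 = 128; color = 'lime'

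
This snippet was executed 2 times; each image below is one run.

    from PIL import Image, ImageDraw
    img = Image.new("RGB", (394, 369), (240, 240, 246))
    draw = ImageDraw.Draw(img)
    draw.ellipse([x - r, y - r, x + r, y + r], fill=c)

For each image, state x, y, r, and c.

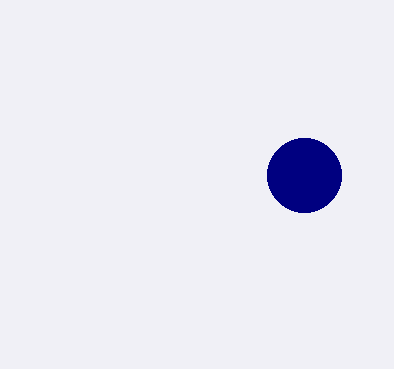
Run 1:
x = 304
y = 175
r = 37
c = 'navy'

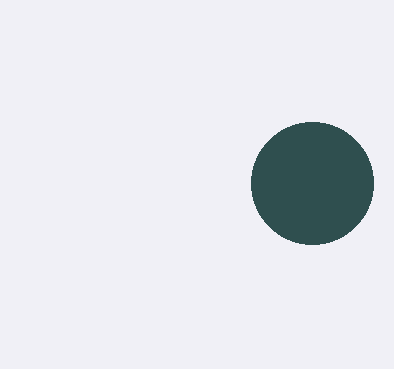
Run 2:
x = 312, y = 183, r = 61, c = 'darkslategray'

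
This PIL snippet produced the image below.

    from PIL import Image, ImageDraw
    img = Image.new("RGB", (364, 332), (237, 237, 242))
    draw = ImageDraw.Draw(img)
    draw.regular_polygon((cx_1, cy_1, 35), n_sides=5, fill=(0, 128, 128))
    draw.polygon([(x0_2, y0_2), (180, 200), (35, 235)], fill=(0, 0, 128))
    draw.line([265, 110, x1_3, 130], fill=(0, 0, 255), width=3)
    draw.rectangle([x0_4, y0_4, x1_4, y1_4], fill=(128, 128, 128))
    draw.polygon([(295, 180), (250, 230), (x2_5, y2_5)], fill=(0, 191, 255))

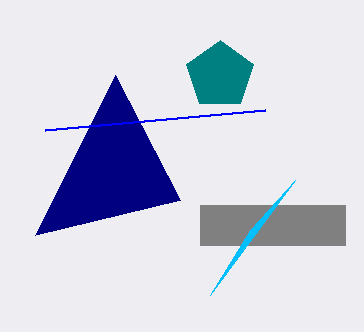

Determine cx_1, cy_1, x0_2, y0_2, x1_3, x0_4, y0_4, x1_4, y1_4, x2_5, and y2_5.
cx_1 = 220; cy_1 = 75; x0_2 = 115; y0_2 = 75; x1_3 = 45; x0_4 = 200; y0_4 = 205; x1_4 = 345; y1_4 = 245; x2_5 = 210; y2_5 = 295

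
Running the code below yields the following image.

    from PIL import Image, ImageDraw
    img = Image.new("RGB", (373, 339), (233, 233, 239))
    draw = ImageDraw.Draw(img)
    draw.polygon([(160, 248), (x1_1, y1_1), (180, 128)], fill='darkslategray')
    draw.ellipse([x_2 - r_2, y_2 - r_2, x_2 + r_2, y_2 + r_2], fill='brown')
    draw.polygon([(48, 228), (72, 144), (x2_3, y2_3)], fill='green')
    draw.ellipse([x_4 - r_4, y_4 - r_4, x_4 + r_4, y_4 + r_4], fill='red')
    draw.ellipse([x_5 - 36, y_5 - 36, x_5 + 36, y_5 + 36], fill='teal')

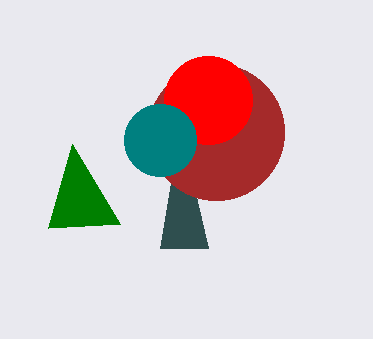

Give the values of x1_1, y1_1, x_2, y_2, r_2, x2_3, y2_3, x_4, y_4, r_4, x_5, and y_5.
x1_1 = 208; y1_1 = 248; x_2 = 216; y_2 = 132; r_2 = 68; x2_3 = 120; y2_3 = 224; x_4 = 208; y_4 = 100; r_4 = 44; x_5 = 160; y_5 = 140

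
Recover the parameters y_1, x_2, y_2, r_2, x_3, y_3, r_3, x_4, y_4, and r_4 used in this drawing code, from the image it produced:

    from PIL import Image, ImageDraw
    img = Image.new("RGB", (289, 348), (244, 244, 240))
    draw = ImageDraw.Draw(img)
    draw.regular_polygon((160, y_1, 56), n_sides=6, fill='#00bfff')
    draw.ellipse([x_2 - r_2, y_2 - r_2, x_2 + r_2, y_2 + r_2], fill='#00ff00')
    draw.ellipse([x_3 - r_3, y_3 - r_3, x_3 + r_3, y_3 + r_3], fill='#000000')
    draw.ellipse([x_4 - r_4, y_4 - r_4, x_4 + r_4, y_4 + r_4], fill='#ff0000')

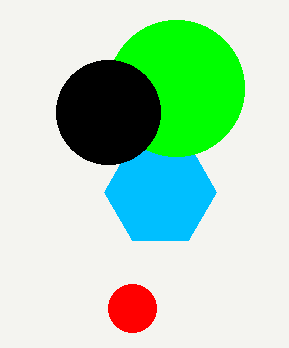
y_1 = 192, x_2 = 176, y_2 = 88, r_2 = 68, x_3 = 108, y_3 = 112, r_3 = 52, x_4 = 132, y_4 = 308, r_4 = 24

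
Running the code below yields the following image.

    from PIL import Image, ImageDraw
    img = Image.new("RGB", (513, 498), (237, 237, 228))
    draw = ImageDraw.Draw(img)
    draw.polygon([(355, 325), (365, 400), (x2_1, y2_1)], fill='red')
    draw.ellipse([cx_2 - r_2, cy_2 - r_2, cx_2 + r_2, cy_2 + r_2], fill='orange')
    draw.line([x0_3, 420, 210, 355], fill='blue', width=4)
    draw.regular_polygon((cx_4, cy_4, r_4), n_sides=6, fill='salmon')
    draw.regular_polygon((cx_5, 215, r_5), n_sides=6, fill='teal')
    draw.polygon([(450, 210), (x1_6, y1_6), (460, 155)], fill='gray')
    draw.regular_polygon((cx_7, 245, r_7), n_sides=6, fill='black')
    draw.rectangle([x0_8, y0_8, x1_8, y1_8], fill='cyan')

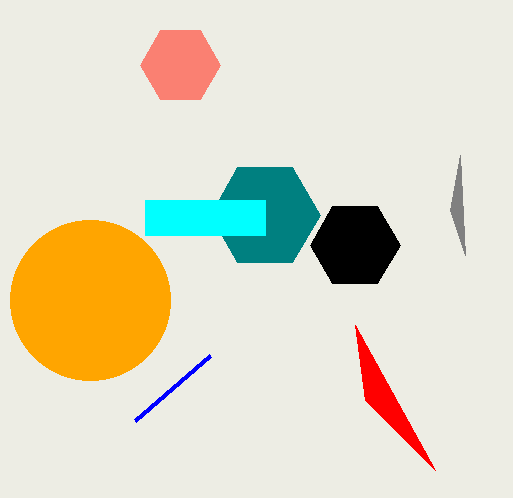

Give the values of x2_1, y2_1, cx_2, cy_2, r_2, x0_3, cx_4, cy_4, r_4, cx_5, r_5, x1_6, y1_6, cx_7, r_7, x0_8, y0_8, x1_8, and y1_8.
x2_1 = 435; y2_1 = 470; cx_2 = 90; cy_2 = 300; r_2 = 80; x0_3 = 135; cx_4 = 180; cy_4 = 65; r_4 = 40; cx_5 = 265; r_5 = 55; x1_6 = 465; y1_6 = 255; cx_7 = 355; r_7 = 45; x0_8 = 145; y0_8 = 200; x1_8 = 265; y1_8 = 235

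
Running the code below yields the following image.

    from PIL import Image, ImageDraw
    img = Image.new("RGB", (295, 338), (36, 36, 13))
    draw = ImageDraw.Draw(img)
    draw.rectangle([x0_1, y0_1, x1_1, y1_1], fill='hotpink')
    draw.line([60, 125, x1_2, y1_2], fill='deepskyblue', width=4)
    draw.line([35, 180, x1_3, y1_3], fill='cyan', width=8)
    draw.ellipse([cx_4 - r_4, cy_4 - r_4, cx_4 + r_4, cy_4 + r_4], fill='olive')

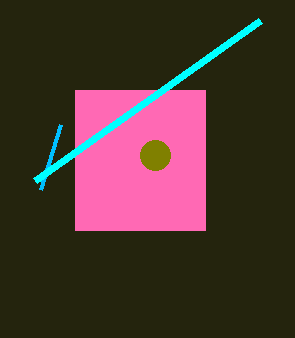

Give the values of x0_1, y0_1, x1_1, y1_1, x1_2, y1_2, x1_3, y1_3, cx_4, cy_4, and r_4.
x0_1 = 75; y0_1 = 90; x1_1 = 205; y1_1 = 230; x1_2 = 40; y1_2 = 190; x1_3 = 260; y1_3 = 20; cx_4 = 155; cy_4 = 155; r_4 = 15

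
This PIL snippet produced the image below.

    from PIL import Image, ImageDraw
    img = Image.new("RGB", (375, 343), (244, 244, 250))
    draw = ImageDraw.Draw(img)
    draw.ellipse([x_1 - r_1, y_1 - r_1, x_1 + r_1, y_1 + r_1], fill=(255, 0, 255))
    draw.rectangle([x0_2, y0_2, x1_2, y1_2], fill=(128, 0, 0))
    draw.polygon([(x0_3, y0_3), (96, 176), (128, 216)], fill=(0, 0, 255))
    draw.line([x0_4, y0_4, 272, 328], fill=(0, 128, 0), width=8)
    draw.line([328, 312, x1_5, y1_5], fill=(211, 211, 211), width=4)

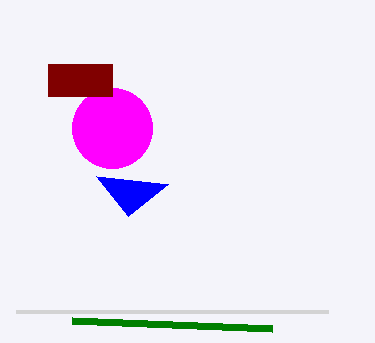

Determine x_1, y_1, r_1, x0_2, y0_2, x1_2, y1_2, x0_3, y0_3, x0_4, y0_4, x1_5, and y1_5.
x_1 = 112
y_1 = 128
r_1 = 40
x0_2 = 48
y0_2 = 64
x1_2 = 112
y1_2 = 96
x0_3 = 168
y0_3 = 184
x0_4 = 72
y0_4 = 320
x1_5 = 16
y1_5 = 312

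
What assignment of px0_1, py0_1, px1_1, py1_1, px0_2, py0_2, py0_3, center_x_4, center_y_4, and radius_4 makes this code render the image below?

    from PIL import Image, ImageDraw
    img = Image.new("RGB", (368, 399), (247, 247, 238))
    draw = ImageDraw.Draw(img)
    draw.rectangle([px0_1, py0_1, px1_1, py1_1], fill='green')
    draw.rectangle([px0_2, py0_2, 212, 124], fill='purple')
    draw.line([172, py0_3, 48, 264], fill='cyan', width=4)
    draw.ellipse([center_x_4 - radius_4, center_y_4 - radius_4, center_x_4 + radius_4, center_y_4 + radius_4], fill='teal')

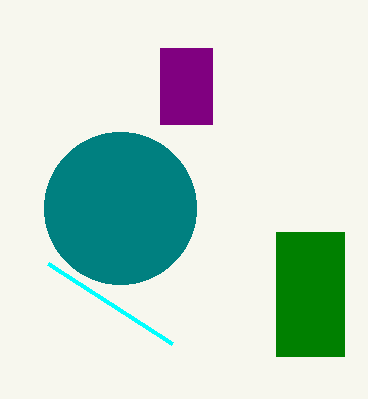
px0_1 = 276, py0_1 = 232, px1_1 = 344, py1_1 = 356, px0_2 = 160, py0_2 = 48, py0_3 = 344, center_x_4 = 120, center_y_4 = 208, radius_4 = 76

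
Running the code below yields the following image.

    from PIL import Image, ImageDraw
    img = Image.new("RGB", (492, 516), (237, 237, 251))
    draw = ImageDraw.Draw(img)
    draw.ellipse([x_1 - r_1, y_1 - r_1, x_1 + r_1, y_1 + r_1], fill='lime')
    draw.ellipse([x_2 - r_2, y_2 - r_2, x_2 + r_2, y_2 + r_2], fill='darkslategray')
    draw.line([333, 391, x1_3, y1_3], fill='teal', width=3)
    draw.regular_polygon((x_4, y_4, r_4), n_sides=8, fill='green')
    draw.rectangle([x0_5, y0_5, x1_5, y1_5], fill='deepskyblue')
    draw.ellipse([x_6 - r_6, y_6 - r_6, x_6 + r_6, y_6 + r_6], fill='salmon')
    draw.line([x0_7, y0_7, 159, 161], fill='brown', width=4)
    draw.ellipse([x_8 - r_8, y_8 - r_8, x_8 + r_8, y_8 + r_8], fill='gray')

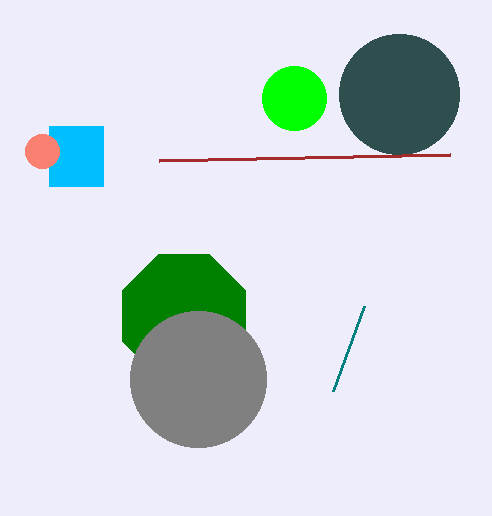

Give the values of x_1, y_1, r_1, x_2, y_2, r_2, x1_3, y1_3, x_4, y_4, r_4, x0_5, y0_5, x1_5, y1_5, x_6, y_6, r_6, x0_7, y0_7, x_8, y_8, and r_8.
x_1 = 294; y_1 = 98; r_1 = 32; x_2 = 399; y_2 = 94; r_2 = 60; x1_3 = 364; y1_3 = 306; x_4 = 184; y_4 = 316; r_4 = 67; x0_5 = 49; y0_5 = 126; x1_5 = 103; y1_5 = 186; x_6 = 42; y_6 = 151; r_6 = 17; x0_7 = 450; y0_7 = 155; x_8 = 198; y_8 = 379; r_8 = 68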